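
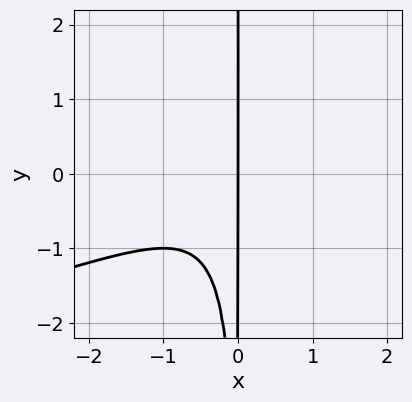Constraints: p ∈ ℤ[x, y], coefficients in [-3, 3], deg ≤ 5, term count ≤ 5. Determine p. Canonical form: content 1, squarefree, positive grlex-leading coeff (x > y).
x^2*y^2 + 2*x^3 - 3*x^2*y + 2*x

1. The degree is 4 — a generic line meets the curve in up to 4 points.
2. Checking where it meets the axes: it meets the x-axis at x = 0 (among the integer gridlines); the visible y-axis segment lies entirely on the curve.
3. These observations pin down the coefficients.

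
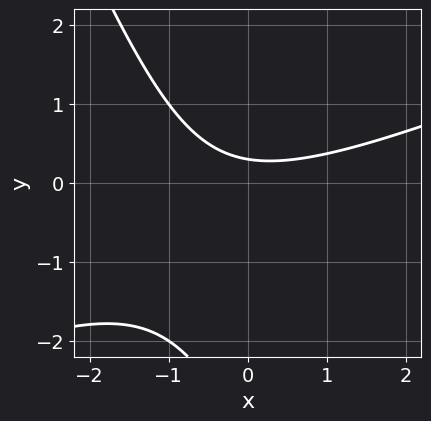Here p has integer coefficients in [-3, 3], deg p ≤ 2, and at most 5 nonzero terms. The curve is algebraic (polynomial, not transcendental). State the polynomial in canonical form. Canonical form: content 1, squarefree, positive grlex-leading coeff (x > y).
1. The degree is 2 — the shape is more complex than any degree-1 curve.
2. Against the integer gridlines: it misses every integer gridline on the x-axis.
3. The integer polynomial consistent with all of this is the stated p.

x^2 - 2*x*y - y^2 - 3*y + 1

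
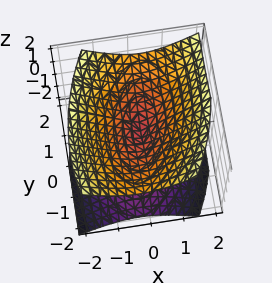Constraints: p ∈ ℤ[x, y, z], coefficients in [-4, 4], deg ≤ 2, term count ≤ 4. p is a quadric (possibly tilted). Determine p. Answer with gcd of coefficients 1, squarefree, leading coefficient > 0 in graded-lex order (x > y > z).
3*x^2 - x*y + y^2 - 3*z^2

deg p = 2. A generic line meets the surface in up to 2 points.
Reading off the gridlines: it meets the y-axis at y = 0 (among the integer gridlines); it meets the z-axis at z = 0 (among the integer gridlines); it crosses the x-axis at the gridline x = 0.
The integer polynomial consistent with all of this is the stated p.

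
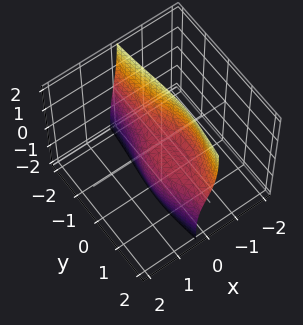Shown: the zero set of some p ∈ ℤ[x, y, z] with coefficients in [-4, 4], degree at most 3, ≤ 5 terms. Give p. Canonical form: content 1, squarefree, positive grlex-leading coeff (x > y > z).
First, the degree is 3 — no degree-2 surface has this shape.
Next, against the integer gridlines: it meets the x-axis at x = 0 (among the integer gridlines); every point of the y-axis in the box is on the surface; one z-axis crossing is at z = 0.
Finally, putting this together gives p.

2*x^3 + x*y^2 + x*z^2 - x*y + z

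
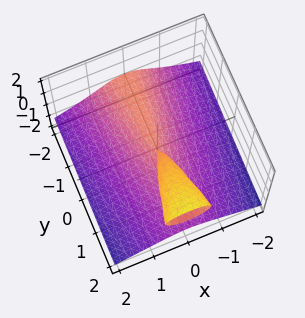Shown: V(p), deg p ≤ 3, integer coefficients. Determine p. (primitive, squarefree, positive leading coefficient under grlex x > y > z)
2*z^3 + 2*x^2 - y*z

First, I count 2 distinct pieces. Treating them together as one polynomial.
Then, the degree is 3 — no degree-2 surface has this shape.
Next, observable constraints: it meets the z-axis at z = 0 (among the integer gridlines); every point of the y-axis in the box is on the surface.
Finally, fitting integer coefficients to these (and the overall shape) gives p.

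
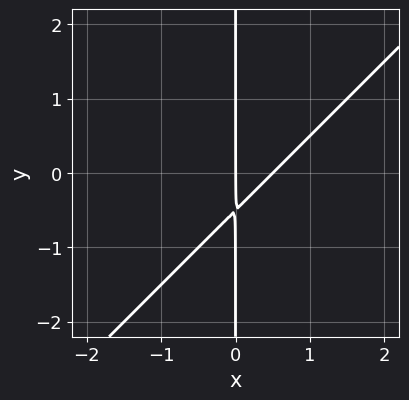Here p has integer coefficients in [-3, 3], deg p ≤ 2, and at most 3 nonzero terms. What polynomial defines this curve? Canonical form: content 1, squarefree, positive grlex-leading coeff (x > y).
2*x^2 - 2*x*y - x

First, the degree is 2 — a generic line meets the curve in up to 2 points.
Then, reading off the gridlines: every point of the y-axis in the box is on the curve; it crosses the x-axis at the gridline x = 0.
Finally, assembling these constraints gives the stated polynomial.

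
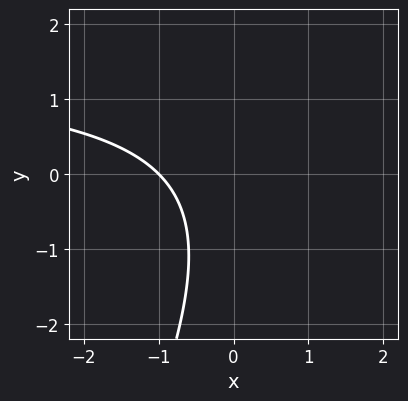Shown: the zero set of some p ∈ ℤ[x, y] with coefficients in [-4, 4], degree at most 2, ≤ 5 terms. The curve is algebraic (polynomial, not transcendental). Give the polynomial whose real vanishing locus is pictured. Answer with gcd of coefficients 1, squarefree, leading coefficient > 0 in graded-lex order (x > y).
2*x*y - y^2 - 3*x - y - 3

First, the degree is 2 — a generic line meets the curve in up to 2 points.
Next, observable constraints: one x-axis crossing is at x = -1; the curve avoids every integer y-axis point in the box.
Finally, these observations pin down the coefficients.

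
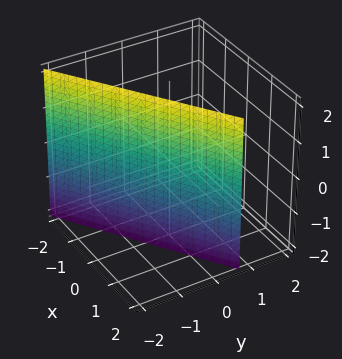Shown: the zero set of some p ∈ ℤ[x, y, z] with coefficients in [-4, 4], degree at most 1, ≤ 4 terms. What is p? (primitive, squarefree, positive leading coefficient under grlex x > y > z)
2*x - 3*y - 2

1. Degree: every cross-section is a straight line — this is a plane, so deg p = 1.
2. Checking where it meets the axes: it misses every integer gridline on the z-axis; it meets the x-axis at x = 1 (among the integer gridlines).
3. Matching integer coefficients to the picture gives p.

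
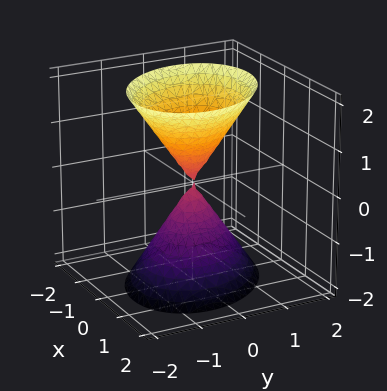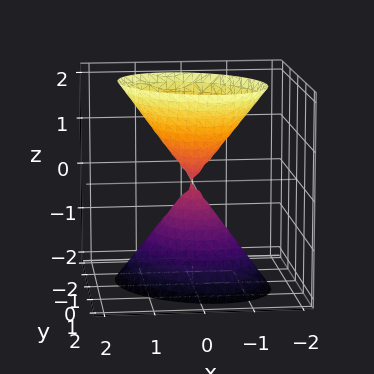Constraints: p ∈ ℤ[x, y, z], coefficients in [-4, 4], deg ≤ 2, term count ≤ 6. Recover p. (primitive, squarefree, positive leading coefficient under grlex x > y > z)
2*x^2 + x*y + 2*y^2 - z^2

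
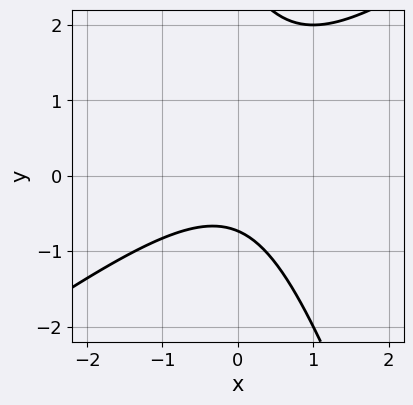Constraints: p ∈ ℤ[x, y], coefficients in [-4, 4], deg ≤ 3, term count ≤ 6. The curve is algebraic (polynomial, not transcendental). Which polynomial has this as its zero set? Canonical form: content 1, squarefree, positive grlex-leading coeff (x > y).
2*x^2 - 2*x*y - y^2 + 2*y + 2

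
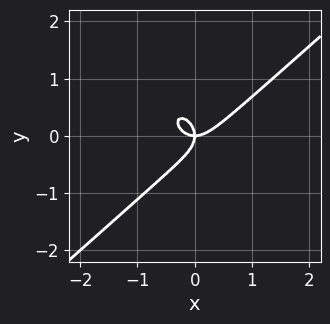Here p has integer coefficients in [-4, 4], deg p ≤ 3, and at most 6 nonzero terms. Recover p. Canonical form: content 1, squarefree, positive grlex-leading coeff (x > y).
The degree is 3 — no degree-2 curve has this shape.
From the visible intercepts: one x-axis crossing is at x = 0; it meets the y-axis at y = 0 (among the integer gridlines).
The integer polynomial consistent with all of this is the stated p.

3*x^3 - x^2*y - 3*y^3 - 2*x*y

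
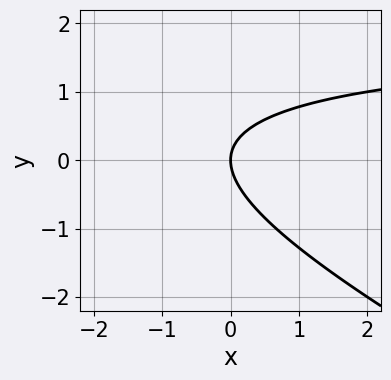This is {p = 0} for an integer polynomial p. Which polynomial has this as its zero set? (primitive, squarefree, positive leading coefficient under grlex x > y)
1. deg p = 2. No degree-1 curve has this shape.
2. From the axis intercepts and sections: it crosses the y-axis at the gridline y = 0; it meets the x-axis at x = 0 (among the integer gridlines).
3. Fitting integer coefficients to these (and the overall shape) gives p.

x*y + 2*y^2 - 2*x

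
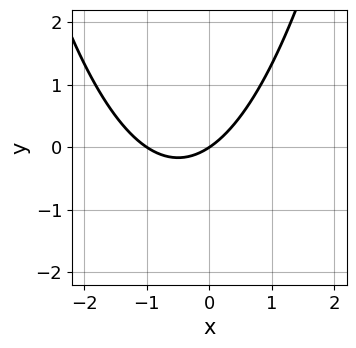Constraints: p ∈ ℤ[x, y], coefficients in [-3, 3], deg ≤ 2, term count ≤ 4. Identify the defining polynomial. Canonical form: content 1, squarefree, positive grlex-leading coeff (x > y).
1. The degree is 2 — a generic line meets the curve in up to 2 points.
2. Observable constraints: among the integer gridlines, it crosses the x-axis at x ∈ {-1, 0}; it meets the y-axis at y = 0 (among the integer gridlines).
3. Solving for integer coefficients yields p as stated.

2*x^2 + 2*x - 3*y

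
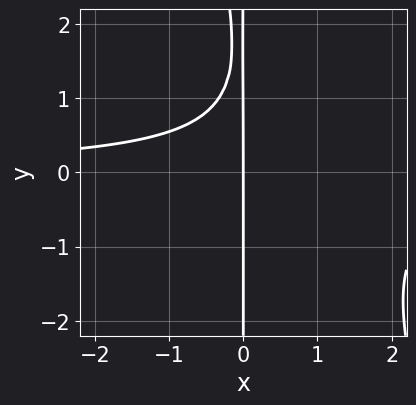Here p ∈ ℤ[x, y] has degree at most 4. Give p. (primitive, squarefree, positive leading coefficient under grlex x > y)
3*x^2*y + x*y^2 - 3*x*y + 3*x

First, degree: the shape is more complex than any degree-2 curve, so deg p = 3.
Then, checking where it meets the axes: the visible y-axis segment lies entirely on the curve; one x-axis crossing is at x = 0.
Finally, fitting integer coefficients to these (and the overall shape) gives p.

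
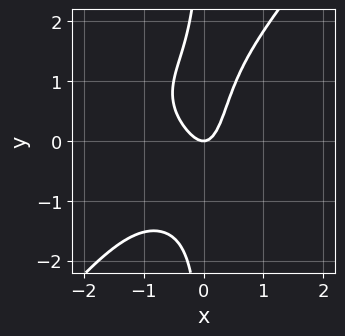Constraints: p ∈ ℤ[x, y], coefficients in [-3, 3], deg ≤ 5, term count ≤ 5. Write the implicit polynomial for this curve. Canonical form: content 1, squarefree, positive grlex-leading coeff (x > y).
2*x^4 - x*y^3 + 3*x^3 + 3*x^2 - y

First, degree: no degree-3 curve has this shape, so deg p = 4.
Then, observable constraints: it crosses the x-axis at the gridline x = 0; it meets the y-axis at y = 0 (among the integer gridlines).
Finally, the integer polynomial consistent with all of this is the stated p.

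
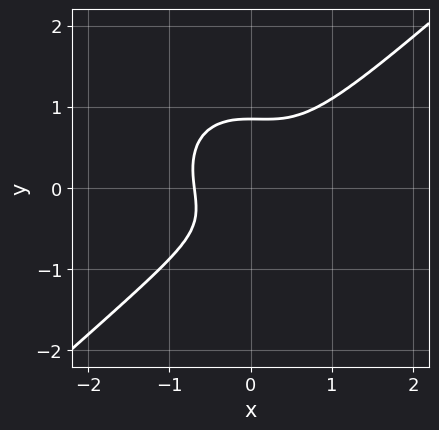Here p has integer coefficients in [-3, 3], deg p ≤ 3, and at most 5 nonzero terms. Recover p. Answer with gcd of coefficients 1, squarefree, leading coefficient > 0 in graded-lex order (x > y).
3*x^3 - x^2*y - 3*y^3 + y + 1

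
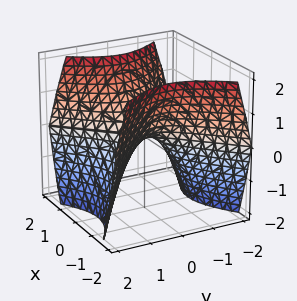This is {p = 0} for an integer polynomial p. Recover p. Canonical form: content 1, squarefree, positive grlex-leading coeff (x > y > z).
x^2 - y^2 - z

deg p = 2.
Symmetries: the y ↦ −y reflection is a symmetry, so y appears only in even powers; the x ↦ −x reflection is a symmetry, so x appears only in even powers.
Checking where it meets the axes: one x-axis crossing is at x = 0; it meets the y-axis at y = 0 (among the integer gridlines); it meets the z-axis at z = 0 (among the integer gridlines).
Fitting integer coefficients to these (and the overall shape) gives p.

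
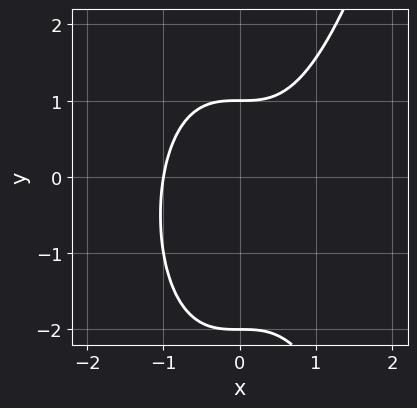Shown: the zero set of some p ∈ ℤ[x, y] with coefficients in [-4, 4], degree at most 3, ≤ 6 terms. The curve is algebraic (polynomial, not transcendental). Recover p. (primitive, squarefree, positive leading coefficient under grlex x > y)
1. Degree: the shape is more complex than any degree-2 curve, so deg p = 3.
2. Observable constraints: it meets the x-axis at x = -1 (among the integer gridlines); the y-axis gridline crossings are at y ∈ {-2, 1}.
3. The integer polynomial consistent with all of this is the stated p.

2*x^3 - y^2 - y + 2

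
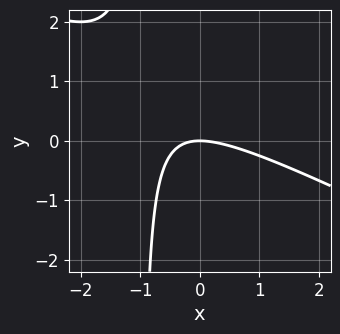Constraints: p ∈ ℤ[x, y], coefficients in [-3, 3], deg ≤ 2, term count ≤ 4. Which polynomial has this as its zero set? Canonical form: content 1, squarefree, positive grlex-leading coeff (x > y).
(a) The degree is 2 — a generic line meets the curve in up to 2 points.
(b) Checking where it meets the axes: it meets the y-axis at y = 0 (among the integer gridlines); it crosses the x-axis at the gridline x = 0.
(c) Together with the visible shape, these determine p as stated.

x^2 + 2*x*y + 2*y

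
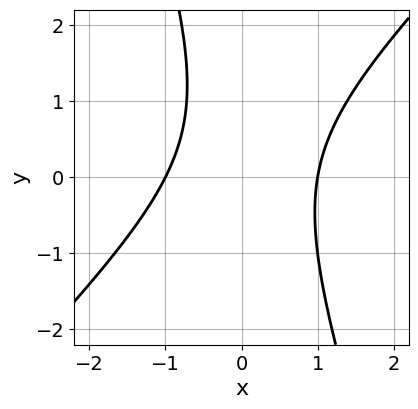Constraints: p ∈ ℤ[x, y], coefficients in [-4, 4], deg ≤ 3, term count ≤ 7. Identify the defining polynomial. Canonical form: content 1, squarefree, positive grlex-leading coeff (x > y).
The degree is 2 — a generic line meets the curve in up to 2 points.
From the visible intercepts: among the integer gridlines, it crosses the x-axis at x ∈ {-1, 1}; no y-intercept at any integer in the box.
Assembling these constraints gives the stated polynomial.

3*x^2 - 2*x*y - y^2 + y - 3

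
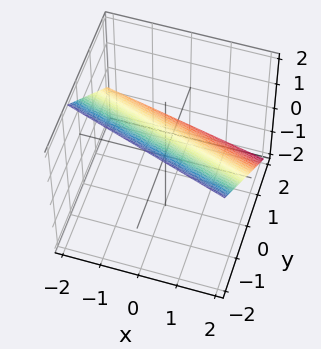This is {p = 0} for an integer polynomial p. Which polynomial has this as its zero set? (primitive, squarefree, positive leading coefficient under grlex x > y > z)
deg p = 1. The surface is flat (a plane).
Against the integer gridlines: it crosses the x-axis at the gridline x = 2.
These observations pin down the coefficients.

x + 3*y + 3*z - 2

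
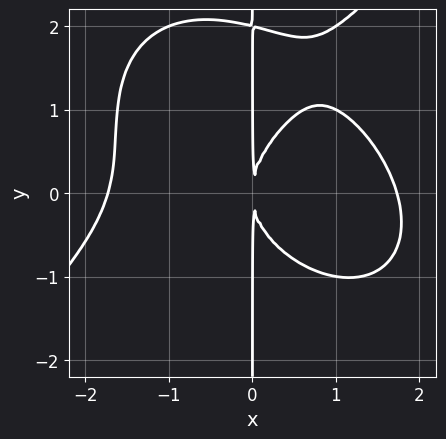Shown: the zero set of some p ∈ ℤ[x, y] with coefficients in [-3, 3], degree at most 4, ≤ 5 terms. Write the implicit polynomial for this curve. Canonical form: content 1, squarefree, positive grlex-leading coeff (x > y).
1. deg p = 4. A generic line meets the curve in up to 4 points.
2. From the visible intercepts: the visible y-axis segment lies entirely on the curve.
3. These observations pin down the coefficients.

x^4 - x*y^3 + x^2*y + 2*x*y^2 - 3*x^2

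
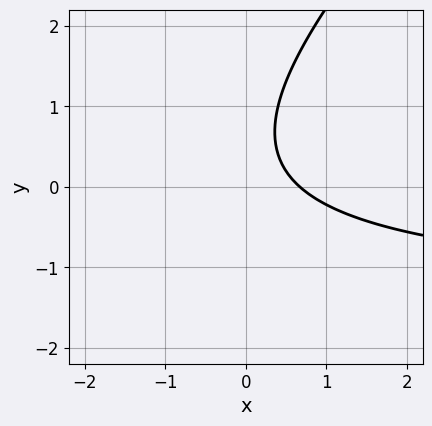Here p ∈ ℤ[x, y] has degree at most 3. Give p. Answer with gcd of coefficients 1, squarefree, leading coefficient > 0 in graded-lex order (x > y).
First, the degree is 2 — the shape is more complex than any degree-1 curve.
Then, observable constraints: no y-intercept at any integer in the box.
Finally, assembling these constraints gives the stated polynomial.

2*x*y - 2*y^2 + 3*x + 2*y - 2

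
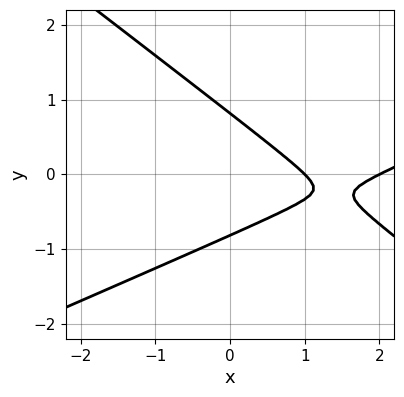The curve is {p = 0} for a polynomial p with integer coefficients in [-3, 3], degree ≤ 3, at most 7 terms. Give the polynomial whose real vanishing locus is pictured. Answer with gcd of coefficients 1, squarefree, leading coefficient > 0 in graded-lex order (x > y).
x^2 - x*y - 3*y^2 - 3*x + 2

1. The degree is 2 — no degree-1 curve has this shape.
2. Checking where it meets the axes: the x-axis gridline crossings are at x ∈ {1, 2}.
3. These observations pin down the coefficients.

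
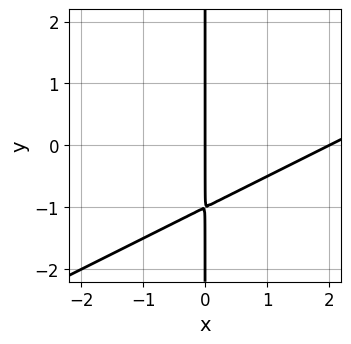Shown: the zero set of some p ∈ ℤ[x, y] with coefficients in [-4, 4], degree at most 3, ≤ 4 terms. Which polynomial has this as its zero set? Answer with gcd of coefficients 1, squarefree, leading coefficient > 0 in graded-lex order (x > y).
x^2 - 2*x*y - 2*x

1. deg p = 2. The shape is more complex than any degree-1 curve.
2. From the axis intercepts and sections: among the integer gridlines, it crosses the x-axis at x ∈ {0, 2}; the visible y-axis segment lies entirely on the curve.
3. Solving for integer coefficients yields p as stated.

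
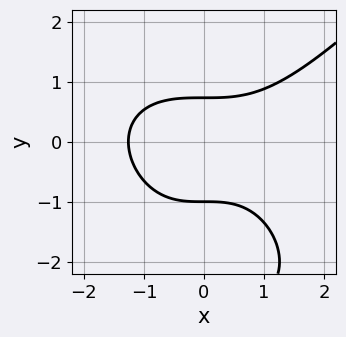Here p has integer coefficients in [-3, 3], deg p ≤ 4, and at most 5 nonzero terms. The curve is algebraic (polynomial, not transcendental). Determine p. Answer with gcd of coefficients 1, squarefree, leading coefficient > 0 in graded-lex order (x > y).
x^3 - y^3 - 3*y^2 + 2

(a) Degree: a generic line meets the curve in up to 3 points, so deg p = 3.
(b) Reading off the gridlines: it meets the y-axis at y = -1 (among the integer gridlines).
(c) Assembling these constraints gives the stated polynomial.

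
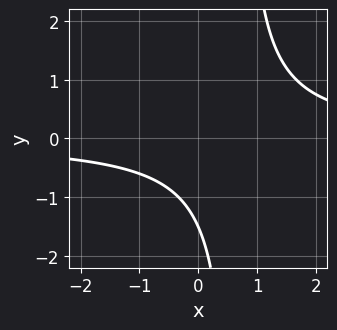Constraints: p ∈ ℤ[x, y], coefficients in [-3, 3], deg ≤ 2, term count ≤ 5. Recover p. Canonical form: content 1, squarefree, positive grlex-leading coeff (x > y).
3*x*y - 2*y - 3

First, degree: a generic line meets the curve in up to 2 points, so deg p = 2.
Then, from the axis intercepts and sections: no x-intercept at any integer in the box.
Finally, together with the visible shape, these determine p as stated.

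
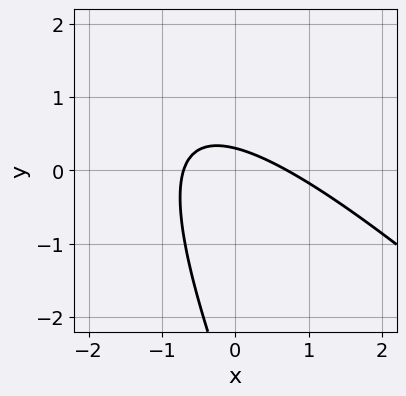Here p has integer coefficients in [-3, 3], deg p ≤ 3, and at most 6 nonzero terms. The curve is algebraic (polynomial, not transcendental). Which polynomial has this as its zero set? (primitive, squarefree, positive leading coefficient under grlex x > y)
2*x^2 + 3*x*y + y^2 + 3*y - 1

(a) The degree is 2 — the shape is more complex than any degree-1 curve.
(b) Solving for integer coefficients yields p as stated.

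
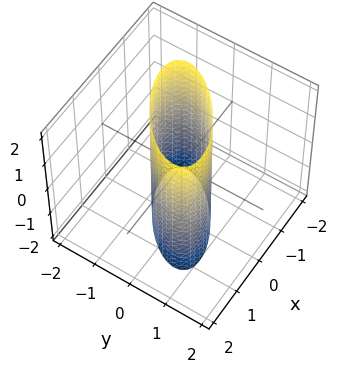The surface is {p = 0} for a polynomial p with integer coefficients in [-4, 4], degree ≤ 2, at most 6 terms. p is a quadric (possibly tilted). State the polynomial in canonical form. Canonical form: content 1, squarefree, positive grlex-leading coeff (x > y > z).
(a) The degree is 2 — no degree-1 surface has this shape.
(b) From the axis intercepts and sections: no z-intercept at any integer in the box; among the integer gridlines, it crosses the x-axis at x ∈ {-1, 1}.
(c) Solving for integer coefficients yields p as stated.

2*x^2 - 3*x*y + 3*y^2 - 2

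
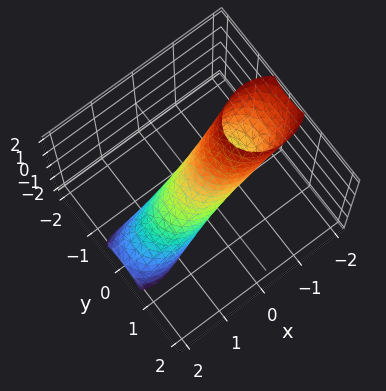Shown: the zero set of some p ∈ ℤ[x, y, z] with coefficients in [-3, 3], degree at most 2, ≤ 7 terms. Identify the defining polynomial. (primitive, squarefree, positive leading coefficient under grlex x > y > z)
The degree is 2 — no degree-1 surface has this shape.
Observable constraints: among the integer gridlines, it crosses the z-axis at z ∈ {-1, 1}.
Fitting integer coefficients to these (and the overall shape) gives p.

2*x^2 + 3*x*z + 3*y^2 + z^2 - 1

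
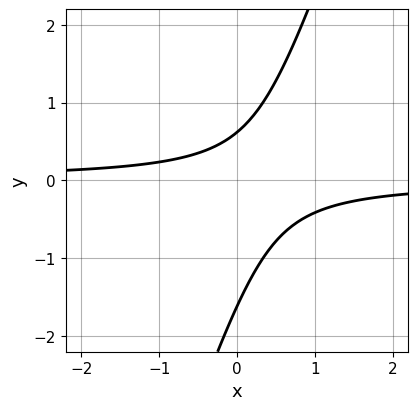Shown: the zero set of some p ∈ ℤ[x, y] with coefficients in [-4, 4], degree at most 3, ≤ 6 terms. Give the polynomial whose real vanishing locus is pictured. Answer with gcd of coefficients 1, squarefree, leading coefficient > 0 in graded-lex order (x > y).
3*x*y - y^2 - y + 1

1. deg p = 2. The shape is more complex than any degree-1 curve.
2. From the axis intercepts and sections: no x-intercept at any integer in the box.
3. Putting this together gives p.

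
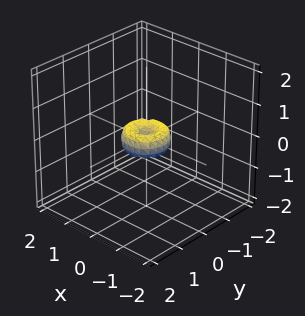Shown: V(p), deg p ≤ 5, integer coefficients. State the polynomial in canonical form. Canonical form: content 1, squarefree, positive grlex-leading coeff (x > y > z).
2*x^4 + 4*x^2*y^2 + 2*y^4 - x^2 - y^2 + z^2

(a) The degree is 4 — the shape is more complex than any degree-3 surface.
(b) Symmetry: the z-axis is an axis of rotation, so x and y enter only as x² + y².
(c) Reading off the gridlines: it meets the z-axis at z = 0 (among the integer gridlines); one x-axis crossing is at x = 0; a circular section at z = 0 has radius between 0 and 1.
(d) Fitting integer coefficients to these (and the overall shape) gives p.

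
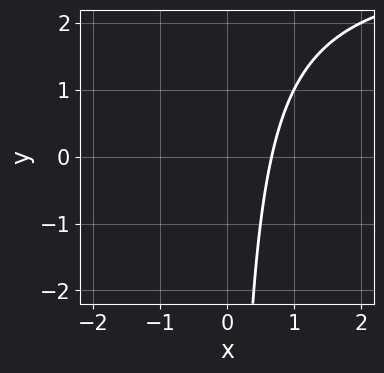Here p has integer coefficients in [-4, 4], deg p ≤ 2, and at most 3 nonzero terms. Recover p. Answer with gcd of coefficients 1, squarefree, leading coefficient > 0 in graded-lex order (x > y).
x*y - 3*x + 2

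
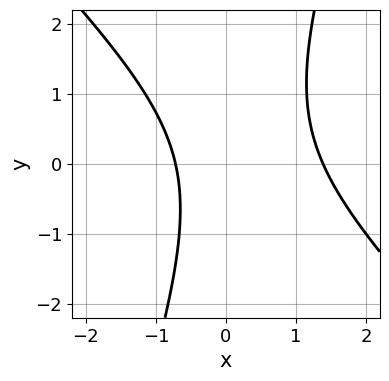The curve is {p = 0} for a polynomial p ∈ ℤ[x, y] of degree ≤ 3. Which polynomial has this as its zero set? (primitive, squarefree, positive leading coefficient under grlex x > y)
3*x^2 + 2*x*y - y^2 - 2*x - 3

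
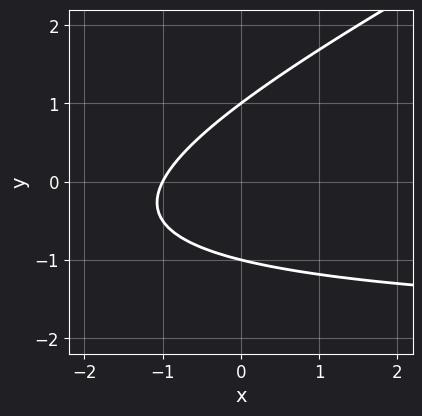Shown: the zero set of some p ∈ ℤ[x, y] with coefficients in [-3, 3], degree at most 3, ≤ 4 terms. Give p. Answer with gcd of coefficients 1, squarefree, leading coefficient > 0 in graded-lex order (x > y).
First, deg p = 2. A generic line meets the curve in up to 2 points.
Then, against the integer gridlines: it crosses the x-axis at the gridline x = -1; among the integer gridlines, it crosses the y-axis at y ∈ {-1, 1}.
Finally, putting this together gives p.

x*y - 2*y^2 + 2*x + 2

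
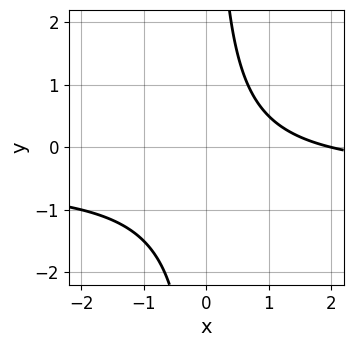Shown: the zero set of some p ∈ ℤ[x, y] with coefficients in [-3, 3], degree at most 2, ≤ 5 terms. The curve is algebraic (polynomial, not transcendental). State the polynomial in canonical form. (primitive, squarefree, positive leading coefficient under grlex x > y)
2*x*y + x - 2

The degree is 2 — the shape is more complex than any degree-1 curve.
Against the integer gridlines: it crosses the x-axis at the gridline x = 2; it misses every integer gridline on the y-axis.
Matching integer coefficients to the picture gives p.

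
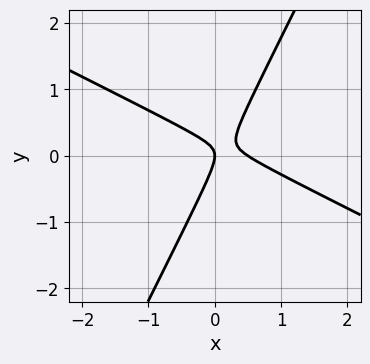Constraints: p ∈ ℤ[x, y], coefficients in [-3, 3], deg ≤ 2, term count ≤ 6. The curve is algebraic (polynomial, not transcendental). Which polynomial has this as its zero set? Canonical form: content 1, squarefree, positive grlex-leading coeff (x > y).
2*x^2 + 3*x*y - 2*y^2 - x

First, degree: no degree-1 curve has this shape, so deg p = 2.
Next, reading off the gridlines: it meets the y-axis at y = 0 (among the integer gridlines); one x-axis crossing is at x = 0.
Finally, assembling these constraints gives the stated polynomial.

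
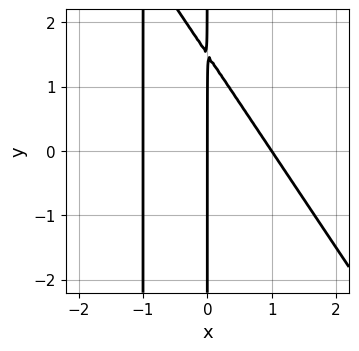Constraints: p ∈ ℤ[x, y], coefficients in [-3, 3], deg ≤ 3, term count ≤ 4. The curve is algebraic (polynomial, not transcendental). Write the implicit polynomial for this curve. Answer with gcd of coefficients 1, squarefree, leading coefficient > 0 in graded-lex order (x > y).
3*x^3 + 2*x^2*y + 2*x*y - 3*x

The degree is 3 — the shape is more complex than any degree-2 curve.
From the axis intercepts and sections: among the integer gridlines, it crosses the x-axis at x ∈ {-1, 0, 1}; the visible y-axis segment lies entirely on the curve.
Together with the visible shape, these determine p as stated.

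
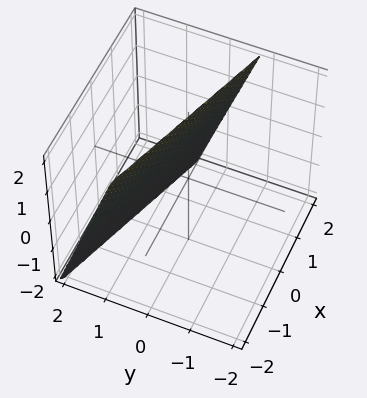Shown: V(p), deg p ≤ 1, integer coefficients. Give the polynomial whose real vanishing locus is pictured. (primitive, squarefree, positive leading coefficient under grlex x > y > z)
1. deg p = 1.
2. From the axis intercepts and sections: it meets the z-axis at z = 2 (among the integer gridlines); it crosses the x-axis at the gridline x = 2.
3. Fitting integer coefficients to these (and the overall shape) gives p.

x + 3*y + z - 2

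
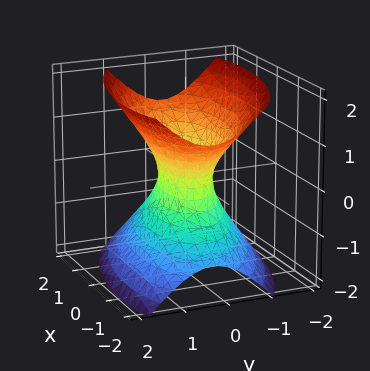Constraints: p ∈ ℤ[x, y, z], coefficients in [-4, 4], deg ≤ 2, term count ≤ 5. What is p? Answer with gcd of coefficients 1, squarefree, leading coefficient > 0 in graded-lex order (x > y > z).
1. The degree is 2 — the shape is more complex than any degree-1 surface.
2. Checking where it meets the axes: among the integer gridlines, it crosses the x-axis at x ∈ {-1, 1}; no z-intercept at any integer in the box.
3. Solving for integer coefficients yields p as stated.

x^2 + x*y + 3*y^2 - 2*z^2 - 1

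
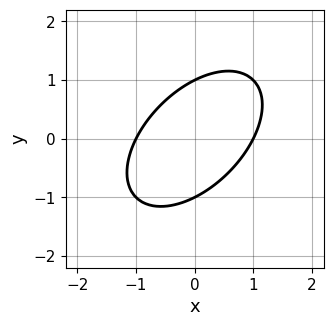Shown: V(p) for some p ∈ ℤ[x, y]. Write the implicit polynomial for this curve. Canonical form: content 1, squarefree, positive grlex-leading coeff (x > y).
x^2 - x*y + y^2 - 1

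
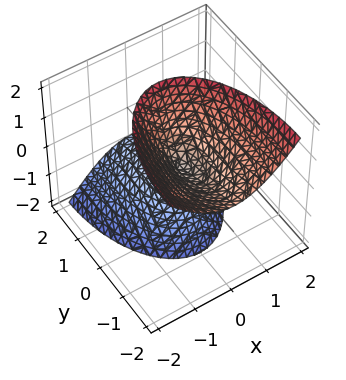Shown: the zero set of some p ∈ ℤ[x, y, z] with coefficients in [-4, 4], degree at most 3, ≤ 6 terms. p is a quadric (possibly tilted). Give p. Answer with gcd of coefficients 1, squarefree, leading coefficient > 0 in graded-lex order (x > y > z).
1. I count 2 distinct pieces.
2. deg p = 2.
3. Reading off the gridlines: one z-axis crossing is at z = 0; it crosses the x-axis at the gridline x = 0.
4. These observations pin down the coefficients.

3*x^2 + y^2 + 2*y*z - z^2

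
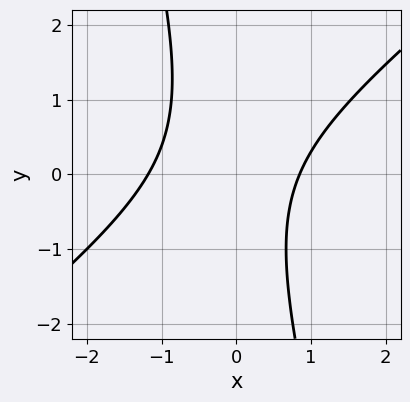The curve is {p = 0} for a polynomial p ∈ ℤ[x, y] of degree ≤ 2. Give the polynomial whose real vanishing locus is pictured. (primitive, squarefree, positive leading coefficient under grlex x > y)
First, degree: no degree-1 curve has this shape, so deg p = 2.
Next, checking where it meets the axes: no y-intercept at any integer in the box.
Finally, together with the visible shape, these determine p as stated.

3*x^2 - 3*x*y - y^2 + x - 3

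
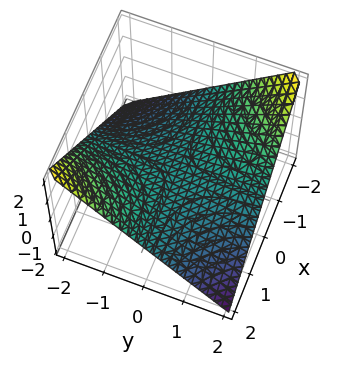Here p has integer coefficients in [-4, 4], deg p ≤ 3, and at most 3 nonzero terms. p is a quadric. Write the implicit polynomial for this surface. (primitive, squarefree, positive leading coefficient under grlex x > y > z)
x*y + 2*z

Degree: a hyperbolic paraboloid; a quadric, so deg p = 2.
From the visible intercepts: it crosses the z-axis at the gridline z = 0; the visible y-axis segment lies entirely on the surface.
The integer polynomial consistent with all of this is the stated p.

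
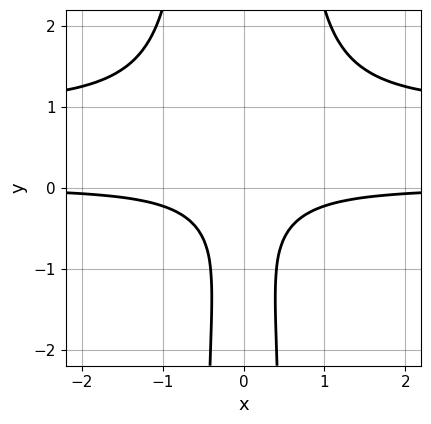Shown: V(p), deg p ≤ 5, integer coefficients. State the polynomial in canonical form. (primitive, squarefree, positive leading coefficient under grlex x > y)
3*x^2*y^2 - 3*x^2*y - y^2 - y - 1

First, degree: the shape is more complex than any degree-3 curve, so deg p = 4.
Then, symmetries: the x ↦ −x reflection is a symmetry, so x appears only in even powers.
Then, reading off the gridlines: it misses every integer gridline on the y-axis; the curve avoids every integer x-axis point in the box.
Finally, putting this together gives p.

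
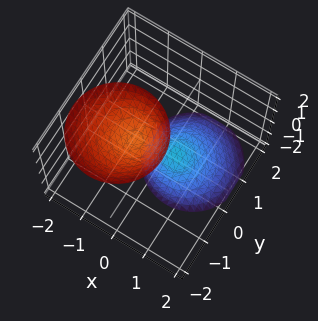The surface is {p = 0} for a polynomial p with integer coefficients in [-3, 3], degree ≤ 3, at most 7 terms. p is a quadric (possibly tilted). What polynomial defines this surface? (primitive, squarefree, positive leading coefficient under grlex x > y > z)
3*x^2 + 2*x*z + 3*y^2 + 2*y*z - z^2 + 2

1. The picture has 2 separate pieces. They look like related sheets of one shape, so recover p as a whole.
2. The degree is 2 — a generic line meets the surface in up to 2 points.
3. Checking where it meets the axes: it misses every integer gridline on the x-axis; no y-intercept at any integer in the box.
4. Solving for integer coefficients yields p as stated.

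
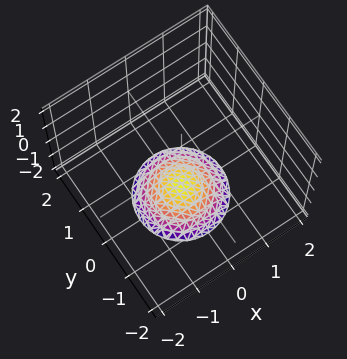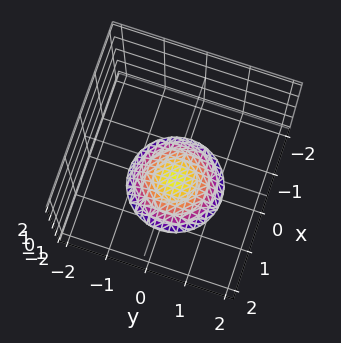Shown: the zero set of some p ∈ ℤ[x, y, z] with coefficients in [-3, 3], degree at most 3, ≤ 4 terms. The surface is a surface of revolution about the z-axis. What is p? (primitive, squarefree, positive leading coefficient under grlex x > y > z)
The degree is 2 — no degree-1 surface has this shape.
Symmetries: the z-axis is an axis of rotation, so x and y enter only as x² + y².
Checking where it meets the axes: it misses every integer gridline on the x-axis; no y-intercept at any integer in the box; a circular section at z = -2 has radius exactly 1.
Solving for integer coefficients yields p as stated.

x^2 + y^2 + 2*z + 3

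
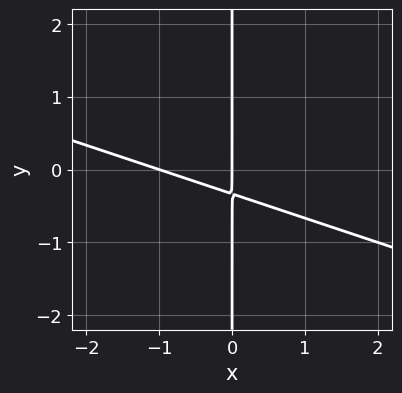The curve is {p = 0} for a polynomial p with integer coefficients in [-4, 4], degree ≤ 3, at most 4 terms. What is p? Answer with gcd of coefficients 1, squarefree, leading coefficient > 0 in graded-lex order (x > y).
The degree is 2 — the shape is more complex than any degree-1 curve.
From the axis intercepts and sections: among the integer gridlines, it crosses the x-axis at x ∈ {-1, 0}; the visible y-axis segment lies entirely on the curve.
Together with the visible shape, these determine p as stated.

x^2 + 3*x*y + x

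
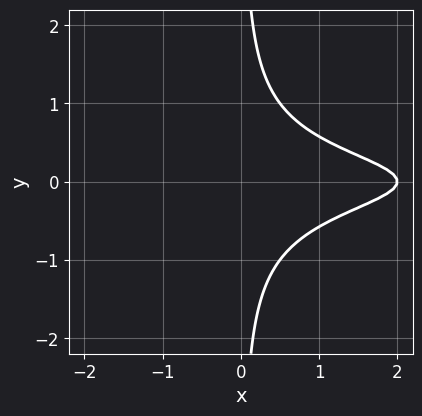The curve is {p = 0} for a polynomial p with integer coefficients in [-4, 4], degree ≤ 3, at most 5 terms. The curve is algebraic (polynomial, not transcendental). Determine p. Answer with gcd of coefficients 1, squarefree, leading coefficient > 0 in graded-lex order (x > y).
3*x*y^2 + x - 2

First, the degree is 3 — the shape is more complex than any degree-2 curve.
Then, symmetries: the y ↦ −y reflection is a symmetry, so y appears only in even powers.
Next, against the integer gridlines: the curve avoids every integer y-axis point in the box; it crosses the x-axis at the gridline x = 2.
Finally, fitting integer coefficients to these (and the overall shape) gives p.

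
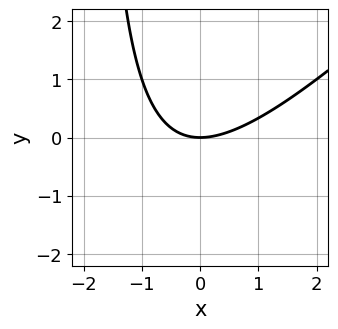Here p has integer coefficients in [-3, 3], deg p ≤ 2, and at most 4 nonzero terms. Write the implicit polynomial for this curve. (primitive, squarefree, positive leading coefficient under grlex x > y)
1. The degree is 2 — a generic line meets the curve in up to 2 points.
2. From the visible intercepts: it crosses the y-axis at the gridline y = 0; one x-axis crossing is at x = 0.
3. Putting this together gives p.

x^2 - x*y - 2*y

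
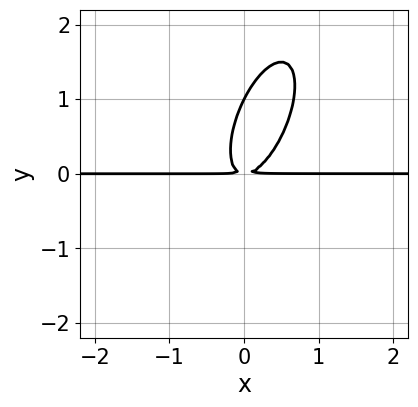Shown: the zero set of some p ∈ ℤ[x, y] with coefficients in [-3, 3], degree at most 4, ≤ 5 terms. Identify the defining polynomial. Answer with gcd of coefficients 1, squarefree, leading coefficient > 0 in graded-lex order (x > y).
3*x^2*y - 2*x*y^2 + y^3 - y^2

Degree: no degree-2 curve has this shape, so deg p = 3.
From the axis intercepts and sections: it meets the y-axis at y = 1 (among the integer gridlines); the visible x-axis segment lies entirely on the curve.
Matching integer coefficients to the picture gives p.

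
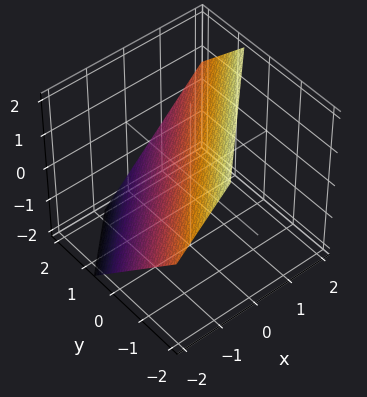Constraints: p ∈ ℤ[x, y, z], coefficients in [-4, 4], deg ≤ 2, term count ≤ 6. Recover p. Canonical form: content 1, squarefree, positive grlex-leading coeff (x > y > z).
First, deg p = 1.
Finally, the integer polynomial consistent with all of this is the stated p.

3*x - 3*y - 3*z + 2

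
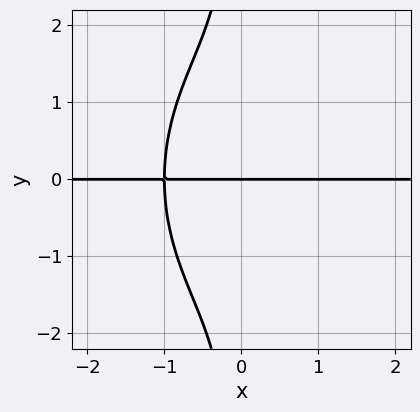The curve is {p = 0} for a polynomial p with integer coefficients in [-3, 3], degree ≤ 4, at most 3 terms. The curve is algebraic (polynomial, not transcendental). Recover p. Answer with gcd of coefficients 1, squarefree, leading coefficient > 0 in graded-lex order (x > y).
2*x^3*y + x*y^3 + 2*y

First, the degree is 4 — a generic line meets the curve in up to 4 points.
Next, from the visible intercepts: every point of the x-axis in the box is on the curve; it crosses the y-axis at the gridline y = 0.
Finally, fitting integer coefficients to these (and the overall shape) gives p.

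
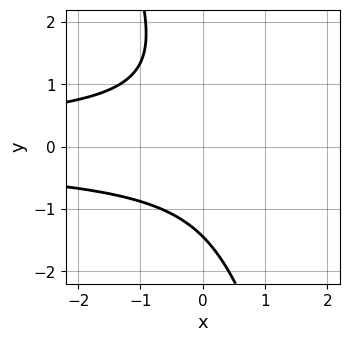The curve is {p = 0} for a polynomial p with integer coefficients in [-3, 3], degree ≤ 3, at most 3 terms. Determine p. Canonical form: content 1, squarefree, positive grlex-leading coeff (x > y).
(a) The degree is 3 — the shape is more complex than any degree-2 curve.
(b) Observable constraints: it misses every integer gridline on the x-axis.
(c) These observations pin down the coefficients.

3*x*y^2 + y^3 + 3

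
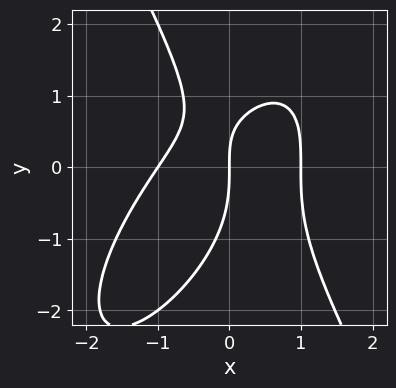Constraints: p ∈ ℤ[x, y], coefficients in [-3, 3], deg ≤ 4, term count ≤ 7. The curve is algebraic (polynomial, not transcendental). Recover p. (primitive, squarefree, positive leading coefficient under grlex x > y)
Degree: no degree-2 curve has this shape, so deg p = 3.
Checking where it meets the axes: it crosses the y-axis at the gridline y = 0; among the integer gridlines, it crosses the x-axis at x ∈ {-1, 0, 1}.
Matching integer coefficients to the picture gives p.

3*x^3 - 2*x^2*y + y^3 + 2*x*y - 3*x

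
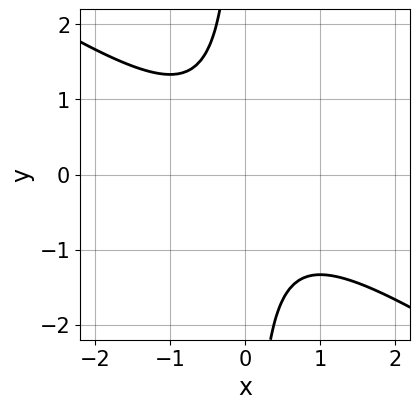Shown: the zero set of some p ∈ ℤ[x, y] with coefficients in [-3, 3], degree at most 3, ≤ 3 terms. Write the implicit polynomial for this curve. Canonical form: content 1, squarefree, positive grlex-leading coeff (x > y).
2*x^2 + 3*x*y + 2

(a) Degree: a generic line meets the curve in up to 2 points, so deg p = 2.
(b) Against the integer gridlines: the curve avoids every integer x-axis point in the box; no y-intercept at any integer in the box.
(c) Fitting integer coefficients to these (and the overall shape) gives p.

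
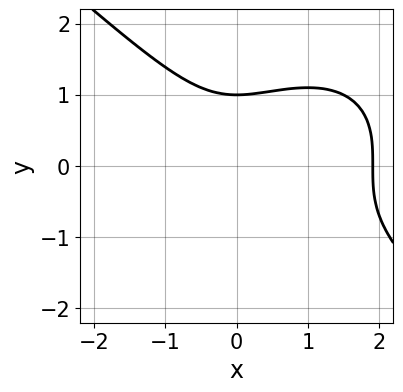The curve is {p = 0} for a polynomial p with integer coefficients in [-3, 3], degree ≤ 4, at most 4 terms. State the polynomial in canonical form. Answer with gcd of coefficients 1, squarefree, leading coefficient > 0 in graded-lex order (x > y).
1. deg p = 3. The shape is more complex than any degree-2 curve.
2. From the visible intercepts: one y-axis crossing is at y = 1.
3. These observations pin down the coefficients.

2*x^3 + 3*y^3 - 3*x^2 - 3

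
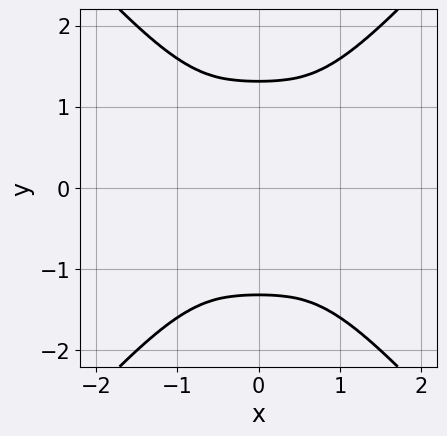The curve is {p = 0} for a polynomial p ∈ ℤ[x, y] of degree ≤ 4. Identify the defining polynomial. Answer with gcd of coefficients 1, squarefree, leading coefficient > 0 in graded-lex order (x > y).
(a) The degree is 4 — a generic line meets the curve in up to 4 points.
(b) Symmetries: mirror symmetry y ↦ −y ⇒ only even powers of y; it's symmetric under x → −x, forcing even powers of x.
(c) From the visible intercepts: the curve avoids every integer x-axis point in the box.
(d) Solving for integer coefficients yields p as stated.

3*x^4 - x^2*y^2 - y^4 + 3*x^2 + 3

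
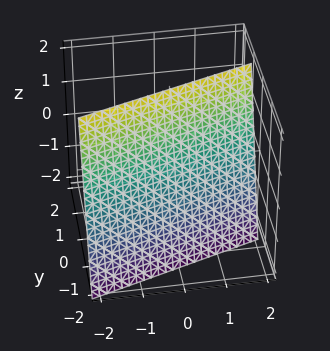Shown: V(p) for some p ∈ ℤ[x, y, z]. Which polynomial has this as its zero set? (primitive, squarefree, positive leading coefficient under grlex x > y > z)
(a) deg p = 1. Every cross-section is a straight line — this is a plane.
(b) Reading off the gridlines: it meets the x-axis at x = 2 (among the integer gridlines); one z-axis crossing is at z = 2.
(c) Assembling these constraints gives the stated polynomial.

x - 3*y + z - 2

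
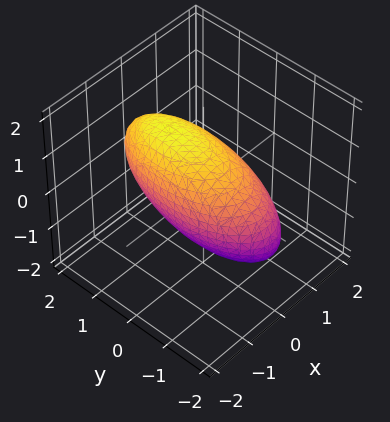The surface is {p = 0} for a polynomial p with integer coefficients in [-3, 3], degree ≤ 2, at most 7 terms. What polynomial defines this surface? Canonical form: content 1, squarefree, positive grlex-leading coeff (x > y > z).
3*x^2 + x*z + y^2 - y*z + 2*z^2 - 3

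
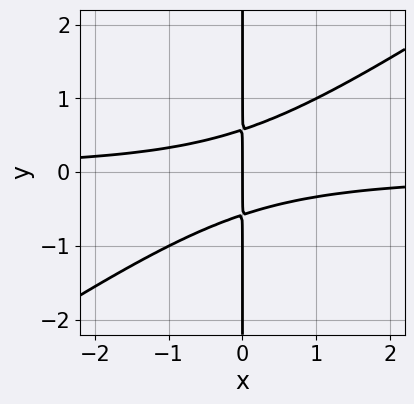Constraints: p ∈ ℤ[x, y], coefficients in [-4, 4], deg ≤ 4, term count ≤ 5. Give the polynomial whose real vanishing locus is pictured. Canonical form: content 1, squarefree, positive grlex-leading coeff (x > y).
2*x^2*y - 3*x*y^2 + x

First, the degree is 3 — the shape is more complex than any degree-2 curve.
Then, observable constraints: the visible y-axis segment lies entirely on the curve; it meets the x-axis at x = 0 (among the integer gridlines).
Finally, solving for integer coefficients yields p as stated.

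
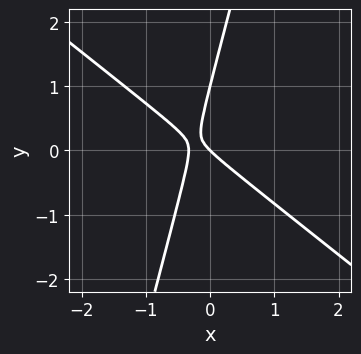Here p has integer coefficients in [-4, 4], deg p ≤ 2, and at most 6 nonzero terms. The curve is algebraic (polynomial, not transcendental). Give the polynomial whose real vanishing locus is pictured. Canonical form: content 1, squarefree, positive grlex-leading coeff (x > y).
(a) The degree is 2 — a generic line meets the curve in up to 2 points.
(b) Observable constraints: one x-axis crossing is at x = 0; among the integer gridlines, it crosses the y-axis at y ∈ {0, 1}.
(c) Matching integer coefficients to the picture gives p.

3*x^2 + 3*x*y - y^2 + x + y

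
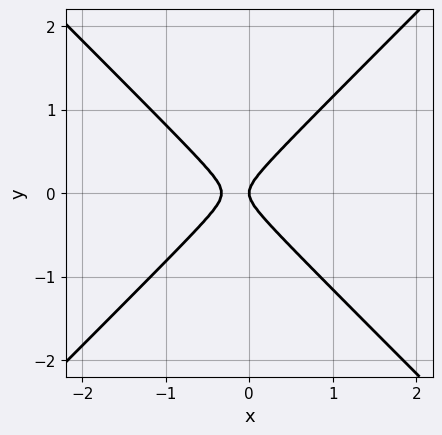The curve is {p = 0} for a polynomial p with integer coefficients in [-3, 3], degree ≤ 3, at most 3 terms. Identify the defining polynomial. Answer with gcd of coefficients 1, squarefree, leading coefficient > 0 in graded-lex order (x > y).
3*x^2 - 3*y^2 + x

First, the degree is 2 — no degree-1 curve has this shape.
Next, symmetries: the y ↦ −y reflection is a symmetry, so y appears only in even powers.
Next, from the axis intercepts and sections: it crosses the y-axis at the gridline y = 0; one x-axis crossing is at x = 0.
Finally, solving for integer coefficients yields p as stated.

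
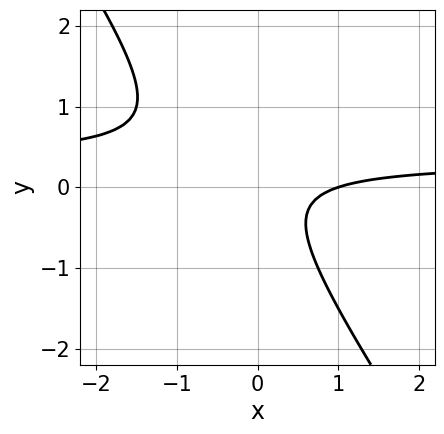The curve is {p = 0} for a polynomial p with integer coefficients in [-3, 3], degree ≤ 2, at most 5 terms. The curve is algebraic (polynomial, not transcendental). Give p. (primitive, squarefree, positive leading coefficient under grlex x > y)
First, the degree is 2 — no degree-1 curve has this shape.
Next, against the integer gridlines: it crosses the x-axis at the gridline x = 1; it misses every integer gridline on the y-axis.
Finally, putting this together gives p.

3*x*y + 2*y^2 - x + 1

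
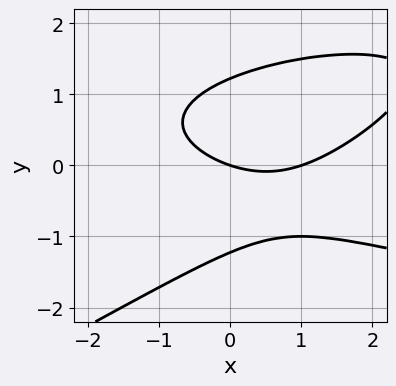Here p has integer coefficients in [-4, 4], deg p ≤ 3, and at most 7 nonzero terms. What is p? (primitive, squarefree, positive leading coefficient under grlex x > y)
x*y^2 - 2*y^3 - x^2 + x + 3*y

(a) Degree: a generic line meets the curve in up to 3 points, so deg p = 3.
(b) From the axis intercepts and sections: it crosses the y-axis at the gridline y = 0; among the integer gridlines, it crosses the x-axis at x ∈ {0, 1}.
(c) Together with the visible shape, these determine p as stated.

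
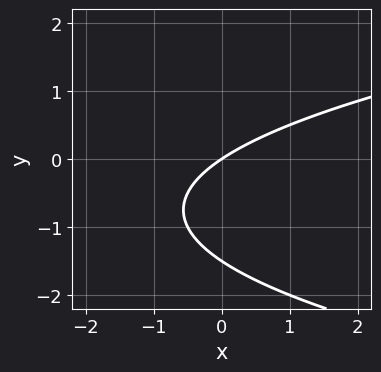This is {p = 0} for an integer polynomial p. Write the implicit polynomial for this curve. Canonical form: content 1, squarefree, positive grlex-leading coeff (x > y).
2*y^2 - 2*x + 3*y

First, degree: a generic line meets the curve in up to 2 points, so deg p = 2.
Next, against the integer gridlines: it meets the y-axis at y = 0 (among the integer gridlines); it crosses the x-axis at the gridline x = 0.
Finally, putting this together gives p.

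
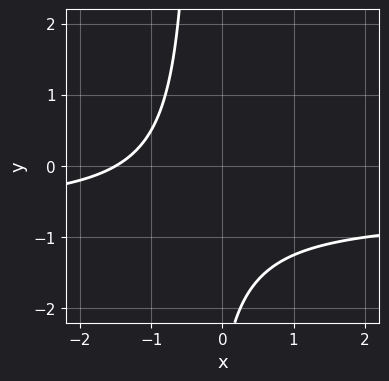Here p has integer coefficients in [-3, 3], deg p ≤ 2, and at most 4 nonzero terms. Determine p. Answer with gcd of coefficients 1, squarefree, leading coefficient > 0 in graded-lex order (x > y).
(a) The degree is 2 — the shape is more complex than any degree-1 curve.
(b) From the visible intercepts: it misses every integer gridline on the y-axis.
(c) Fitting integer coefficients to these (and the overall shape) gives p.

3*x*y + 2*x + y + 3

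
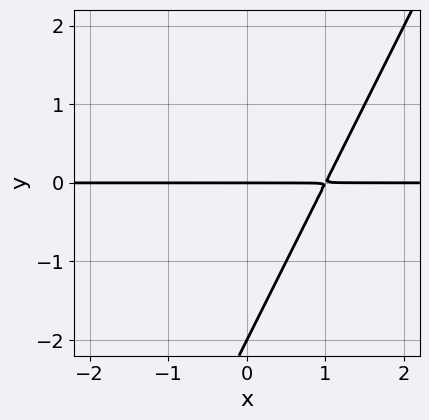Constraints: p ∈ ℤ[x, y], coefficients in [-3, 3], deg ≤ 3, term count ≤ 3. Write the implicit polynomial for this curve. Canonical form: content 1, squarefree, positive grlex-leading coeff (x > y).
2*x*y - y^2 - 2*y

(a) The degree is 2 — a generic line meets the curve in up to 2 points.
(b) Reading off the gridlines: the y-axis gridline crossings are at y ∈ {-2, 0}; the visible x-axis segment lies entirely on the curve.
(c) Putting this together gives p.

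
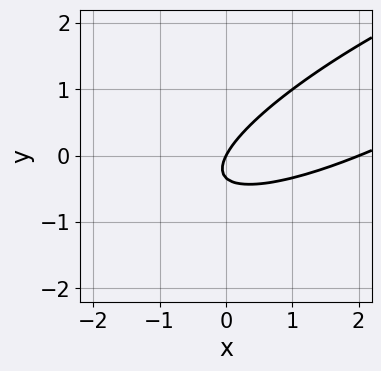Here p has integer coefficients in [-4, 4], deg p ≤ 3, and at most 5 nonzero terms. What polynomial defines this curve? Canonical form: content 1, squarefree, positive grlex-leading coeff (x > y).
(a) The degree is 2 — the shape is more complex than any degree-1 curve.
(b) Against the integer gridlines: the x-axis gridline crossings are at x ∈ {0, 2}; one y-axis crossing is at y = 0.
(c) Solving for integer coefficients yields p as stated.

x^2 - 3*x*y + 3*y^2 - 2*x + y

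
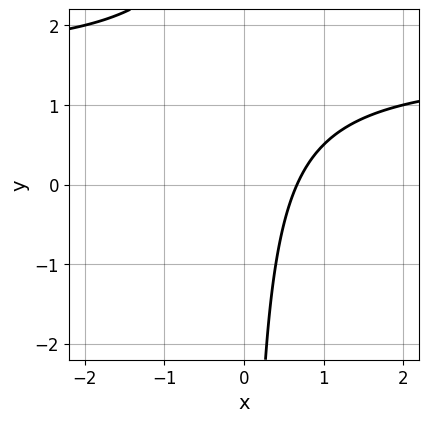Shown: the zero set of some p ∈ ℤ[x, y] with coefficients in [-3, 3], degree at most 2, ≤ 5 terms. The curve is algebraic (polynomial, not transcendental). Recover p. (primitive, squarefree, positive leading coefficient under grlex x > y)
2*x*y - 3*x + 2

First, degree: a generic line meets the curve in up to 2 points, so deg p = 2.
Next, observable constraints: it misses every integer gridline on the y-axis.
Finally, putting this together gives p.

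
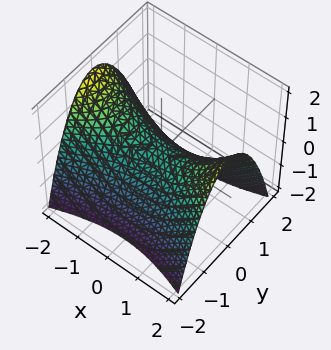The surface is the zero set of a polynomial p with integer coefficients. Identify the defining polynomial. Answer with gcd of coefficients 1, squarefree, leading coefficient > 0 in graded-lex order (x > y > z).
x^2 - 3*y^2 - 3*z

First, degree: a hyperbolic paraboloid; a quadric, so deg p = 2.
Next, symmetries: the y ↦ −y reflection is a symmetry, so y appears only in even powers; the x ↦ −x reflection is a symmetry, so x appears only in even powers.
Then, from the axis intercepts and sections: it meets the y-axis at y = 0 (among the integer gridlines); it meets the x-axis at x = 0 (among the integer gridlines); it meets the z-axis at z = 0 (among the integer gridlines).
Finally, solving for integer coefficients yields p as stated.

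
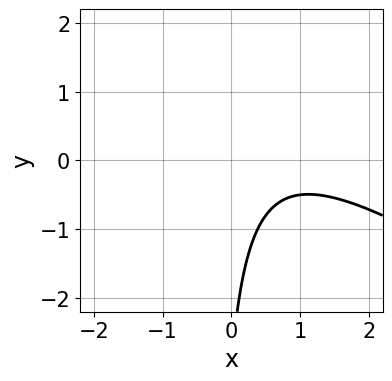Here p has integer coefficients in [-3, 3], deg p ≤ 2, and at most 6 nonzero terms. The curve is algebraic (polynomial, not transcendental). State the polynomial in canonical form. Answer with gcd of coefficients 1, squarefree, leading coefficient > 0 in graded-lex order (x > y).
2*x^2 + 3*x*y - 3*x + y + 3

First, degree: a generic line meets the curve in up to 2 points, so deg p = 2.
Next, from the visible intercepts: the curve avoids every integer y-axis point in the box; the curve avoids every integer x-axis point in the box.
Finally, putting this together gives p.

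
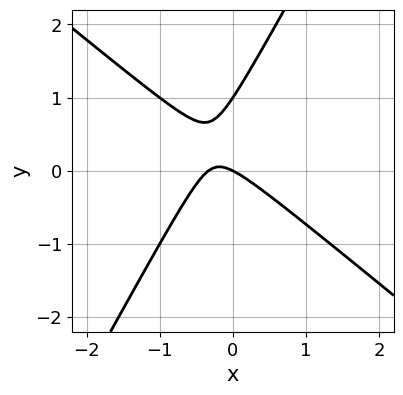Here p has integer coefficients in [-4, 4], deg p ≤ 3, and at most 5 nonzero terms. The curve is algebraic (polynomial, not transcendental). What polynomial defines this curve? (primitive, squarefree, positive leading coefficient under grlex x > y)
3*x^2 + 2*x*y - 2*y^2 + x + 2*y

1. Degree: a generic line meets the curve in up to 2 points, so deg p = 2.
2. Reading off the gridlines: one x-axis crossing is at x = 0; the y-axis gridline crossings are at y ∈ {0, 1}.
3. Together with the visible shape, these determine p as stated.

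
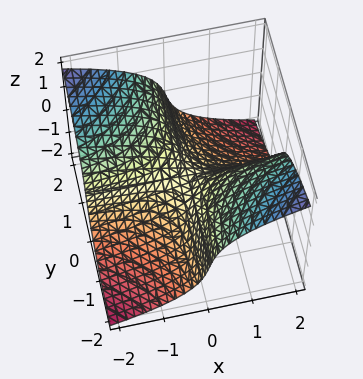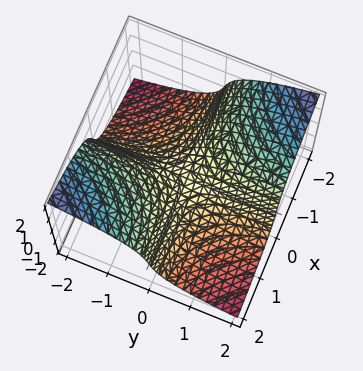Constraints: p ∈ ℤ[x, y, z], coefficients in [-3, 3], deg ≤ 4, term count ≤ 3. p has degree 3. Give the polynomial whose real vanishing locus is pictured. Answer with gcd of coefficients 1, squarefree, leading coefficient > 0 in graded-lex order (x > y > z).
Degree: no degree-2 surface has this shape, so deg p = 3.
Observable constraints: one z-axis crossing is at z = 0; every point of the x-axis in the box is on the surface; the visible y-axis segment lies entirely on the surface.
Fitting integer coefficients to these (and the overall shape) gives p.

z^3 + 2*x*y + z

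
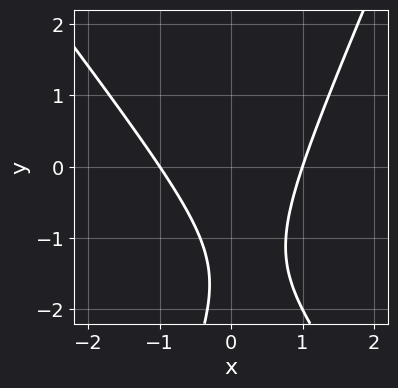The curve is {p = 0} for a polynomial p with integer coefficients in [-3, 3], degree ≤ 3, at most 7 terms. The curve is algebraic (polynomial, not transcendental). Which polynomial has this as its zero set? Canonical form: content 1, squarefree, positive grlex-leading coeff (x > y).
3*x^2 + x*y - y^2 - 3*y - 3

(a) deg p = 2.
(b) Checking where it meets the axes: the x-axis gridline crossings are at x ∈ {-1, 1}; the curve avoids every integer y-axis point in the box.
(c) Matching integer coefficients to the picture gives p.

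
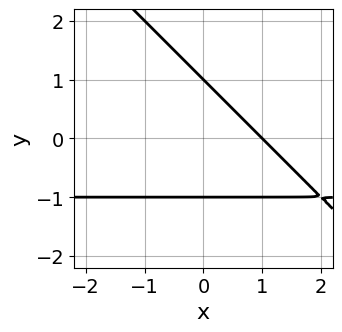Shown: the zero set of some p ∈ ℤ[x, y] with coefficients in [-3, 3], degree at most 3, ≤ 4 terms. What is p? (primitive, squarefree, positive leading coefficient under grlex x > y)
First, degree: no degree-1 curve has this shape, so deg p = 2.
Then, reading off the gridlines: among the integer gridlines, it crosses the y-axis at y ∈ {-1, 1}; one x-axis crossing is at x = 1.
Finally, the integer polynomial consistent with all of this is the stated p.

x*y + y^2 + x - 1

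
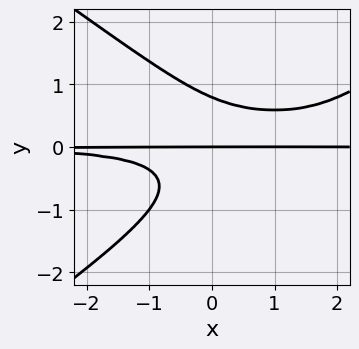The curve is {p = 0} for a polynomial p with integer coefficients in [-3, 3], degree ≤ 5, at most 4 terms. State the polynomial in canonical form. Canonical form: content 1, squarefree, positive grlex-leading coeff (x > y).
x^2*y^2 - 2*y^4 - 2*x*y^2 + y

1. Degree: no degree-3 curve has this shape, so deg p = 4.
2. From the visible intercepts: every point of the x-axis in the box is on the curve; it crosses the y-axis at the gridline y = 0.
3. These observations pin down the coefficients.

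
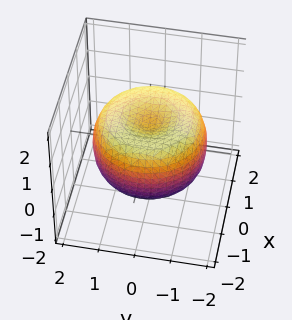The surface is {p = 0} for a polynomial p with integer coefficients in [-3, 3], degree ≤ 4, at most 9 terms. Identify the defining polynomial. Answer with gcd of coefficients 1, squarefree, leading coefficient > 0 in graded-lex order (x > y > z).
x^4 + 2*x^2*y^2 + y^4 - 2*x^2 - 2*y^2 + 2*z^2 - 1

(a) The degree is 4 — no degree-3 surface has this shape.
(b) Symmetries: rotational symmetry about the z-axis ⇒ p depends on x, y only through x² + y².
(c) From the visible intercepts: a circular section at z = -1 has radius exactly 1.
(d) Together with the visible shape, these determine p as stated.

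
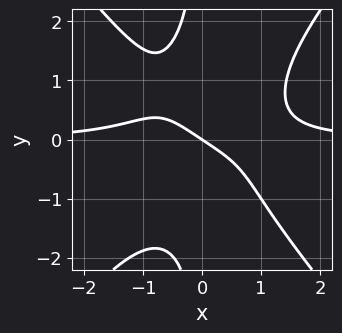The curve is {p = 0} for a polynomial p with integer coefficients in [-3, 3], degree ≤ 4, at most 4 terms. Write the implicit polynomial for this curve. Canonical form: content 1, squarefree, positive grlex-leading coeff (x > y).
3*x^3*y - 2*x*y^3 - 2*x - 3*y

(a) The degree is 4 — a generic line meets the curve in up to 4 points.
(b) Against the integer gridlines: one y-axis crossing is at y = 0; it meets the x-axis at x = 0 (among the integer gridlines).
(c) The integer polynomial consistent with all of this is the stated p.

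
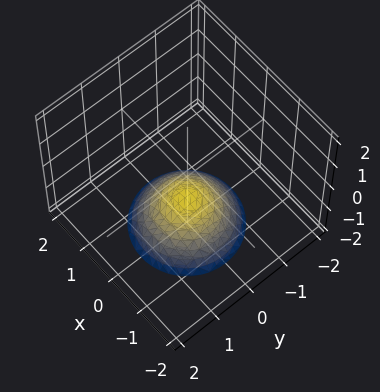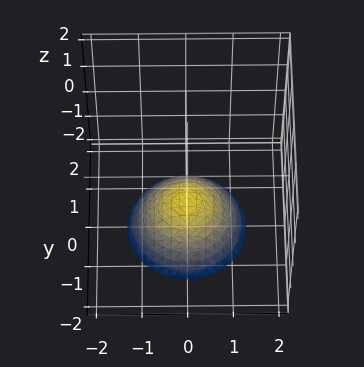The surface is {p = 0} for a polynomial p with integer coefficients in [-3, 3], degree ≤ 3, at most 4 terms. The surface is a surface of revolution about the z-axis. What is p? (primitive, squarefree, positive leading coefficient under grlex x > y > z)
1. deg p = 2. A generic line meets the surface in up to 2 points.
2. By symmetry, the z-axis is an axis of rotation, so x and y enter only as x² + y².
3. Reading off the gridlines: it meets the z-axis at z = -1 (among the integer gridlines); a circular section at z = -2 has radius between 1 and 2; it misses every integer gridline on the x-axis.
4. Together with the visible shape, these determine p as stated.

2*x^2 + 2*y^2 + 3*z + 3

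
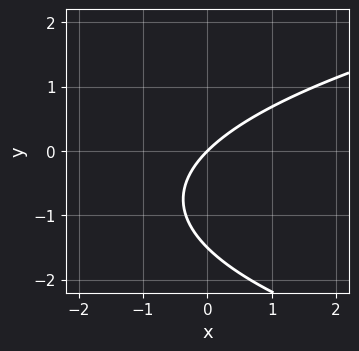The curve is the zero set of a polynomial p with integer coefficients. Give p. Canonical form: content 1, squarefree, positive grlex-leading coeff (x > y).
2*y^2 - 3*x + 3*y

deg p = 2.
From the axis intercepts and sections: it crosses the x-axis at the gridline x = 0; it meets the y-axis at y = 0 (among the integer gridlines).
Together with the visible shape, these determine p as stated.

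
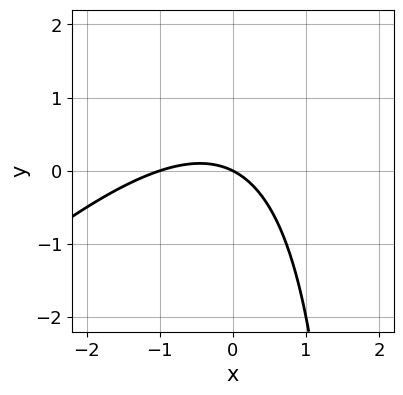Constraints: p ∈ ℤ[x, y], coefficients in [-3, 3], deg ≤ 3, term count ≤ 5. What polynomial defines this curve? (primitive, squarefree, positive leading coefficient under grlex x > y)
(a) Degree: no degree-1 curve has this shape, so deg p = 2.
(b) Reading off the gridlines: among the integer gridlines, it crosses the x-axis at x ∈ {-1, 0}; one y-axis crossing is at y = 0.
(c) Together with the visible shape, these determine p as stated.

x^2 - x*y + x + 2*y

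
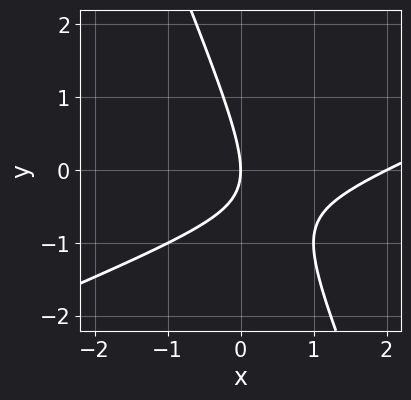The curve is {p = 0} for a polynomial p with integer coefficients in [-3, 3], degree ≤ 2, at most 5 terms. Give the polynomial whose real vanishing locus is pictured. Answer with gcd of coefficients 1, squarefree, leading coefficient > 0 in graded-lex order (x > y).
x^2 - 2*x*y - y^2 - 2*x

(a) deg p = 2.
(b) Observable constraints: the x-axis gridline crossings are at x ∈ {0, 2}; it meets the y-axis at y = 0 (among the integer gridlines).
(c) Together with the visible shape, these determine p as stated.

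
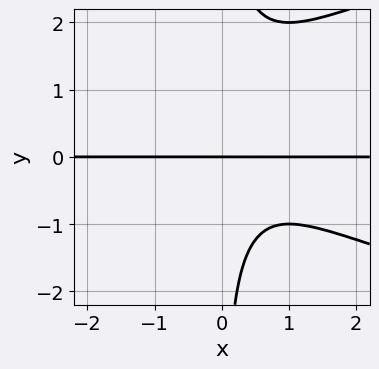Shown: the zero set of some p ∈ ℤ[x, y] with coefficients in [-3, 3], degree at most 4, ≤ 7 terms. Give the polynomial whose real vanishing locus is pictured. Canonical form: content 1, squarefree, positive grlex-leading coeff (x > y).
1. deg p = 4. The shape is more complex than any degree-3 curve.
2. From the visible intercepts: one y-axis crossing is at y = 0; every point of the x-axis in the box is on the curve.
3. Putting this together gives p.

2*x*y^3 - 3*x^2*y - 2*x*y^2 + 2*x*y - 3*y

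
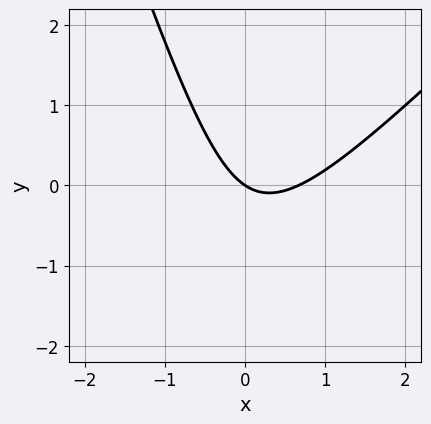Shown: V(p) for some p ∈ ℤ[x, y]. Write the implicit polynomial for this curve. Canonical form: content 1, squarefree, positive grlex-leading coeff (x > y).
First, degree: no degree-1 curve has this shape, so deg p = 2.
Next, checking where it meets the axes: it crosses the y-axis at the gridline y = 0; one x-axis crossing is at x = 0.
Finally, together with the visible shape, these determine p as stated.

3*x^2 - 2*x*y - y^2 - 2*x - 3*y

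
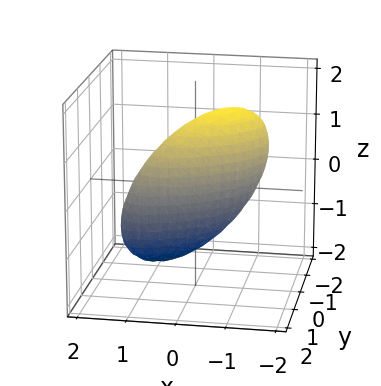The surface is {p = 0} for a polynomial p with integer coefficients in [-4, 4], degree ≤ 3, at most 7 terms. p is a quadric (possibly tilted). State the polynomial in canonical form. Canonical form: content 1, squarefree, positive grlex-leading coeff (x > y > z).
(a) Degree: the shape is more complex than any degree-1 surface, so deg p = 2.
(b) Against the integer gridlines: the x-axis gridline crossings are at x ∈ {-1, 1}.
(c) Matching integer coefficients to the picture gives p.

2*x^2 - 3*x*y + x*z + 3*y^2 + z^2 - 2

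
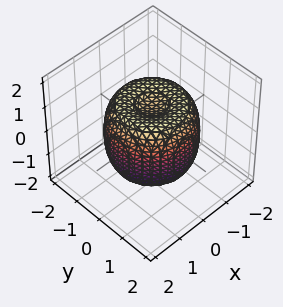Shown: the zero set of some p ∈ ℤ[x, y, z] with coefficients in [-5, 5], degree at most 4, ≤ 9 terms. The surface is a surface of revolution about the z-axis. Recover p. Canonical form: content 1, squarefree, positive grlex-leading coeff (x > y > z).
Degree: no degree-3 surface has this shape, so deg p = 4.
Symmetries: the surface is invariant under rotation about z: p = q(x² + y², z).
Reading off the gridlines: among the integer gridlines, it crosses the z-axis at z ∈ {-1, 1}; a circular section at z = 0 has radius between 1 and 2.
These observations pin down the coefficients.

2*x^4 + 4*x^2*y^2 + 2*y^4 - 3*x^2 - 3*y^2 + 2*z^2 - 2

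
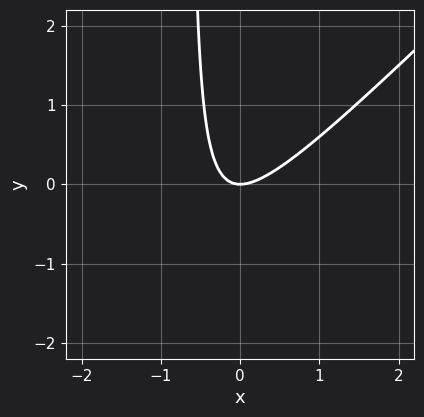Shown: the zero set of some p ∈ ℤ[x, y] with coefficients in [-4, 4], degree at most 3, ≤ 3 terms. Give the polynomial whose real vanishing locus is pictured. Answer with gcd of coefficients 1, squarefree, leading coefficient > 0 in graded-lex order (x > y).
Degree: a generic line meets the curve in up to 2 points, so deg p = 2.
Checking where it meets the axes: it meets the y-axis at y = 0 (among the integer gridlines); it meets the x-axis at x = 0 (among the integer gridlines).
Matching integer coefficients to the picture gives p.

3*x^2 - 3*x*y - 2*y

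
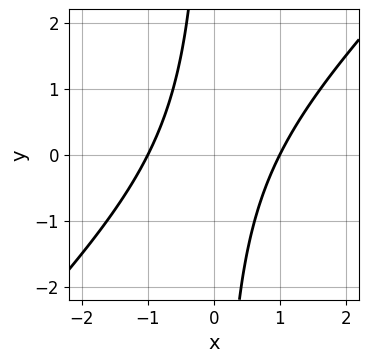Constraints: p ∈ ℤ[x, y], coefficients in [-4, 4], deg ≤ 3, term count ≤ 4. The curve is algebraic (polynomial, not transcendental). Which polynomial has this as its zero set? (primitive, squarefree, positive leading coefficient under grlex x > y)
deg p = 2. The shape is more complex than any degree-1 curve.
Against the integer gridlines: the curve avoids every integer y-axis point in the box; the x-axis gridline crossings are at x ∈ {-1, 1}.
Matching integer coefficients to the picture gives p.

x^2 - x*y - 1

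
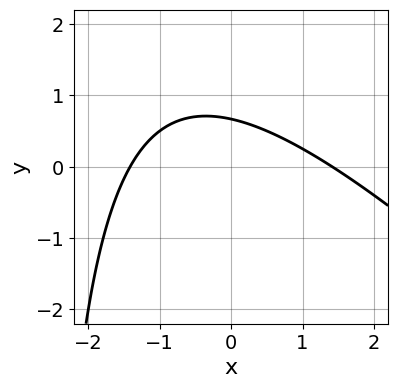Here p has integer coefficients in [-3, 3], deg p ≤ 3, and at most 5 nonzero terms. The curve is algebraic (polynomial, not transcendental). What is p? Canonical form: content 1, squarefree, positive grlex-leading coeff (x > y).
First, degree: no degree-1 curve has this shape, so deg p = 2.
Finally, matching integer coefficients to the picture gives p.

x^2 + x*y + 3*y - 2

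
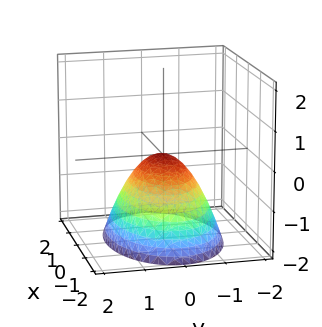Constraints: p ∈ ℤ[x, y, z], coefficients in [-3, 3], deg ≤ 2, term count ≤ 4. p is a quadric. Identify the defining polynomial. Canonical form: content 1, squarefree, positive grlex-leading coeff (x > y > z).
First, deg p = 2. A single bowl opening along one axis; a quadric.
Then, symmetries: mirror symmetry y ↦ −y ⇒ only even powers of y; the x ↦ −x reflection is a symmetry, so x appears only in even powers.
Next, checking where it meets the axes: it crosses the y-axis at the gridline y = 0; one x-axis crossing is at x = 0; one z-axis crossing is at z = 0.
Finally, matching integer coefficients to the picture gives p.

x^2 + 2*y^2 + 2*z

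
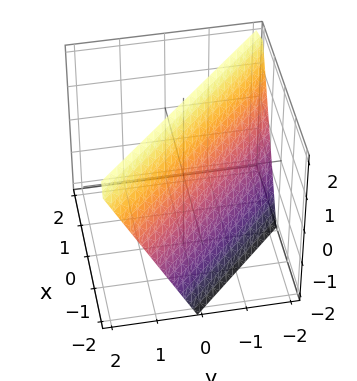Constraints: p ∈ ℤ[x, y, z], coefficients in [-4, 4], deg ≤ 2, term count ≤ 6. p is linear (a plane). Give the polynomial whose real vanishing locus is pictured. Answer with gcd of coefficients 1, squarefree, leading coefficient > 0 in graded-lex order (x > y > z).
2*x + 2*y - z + 2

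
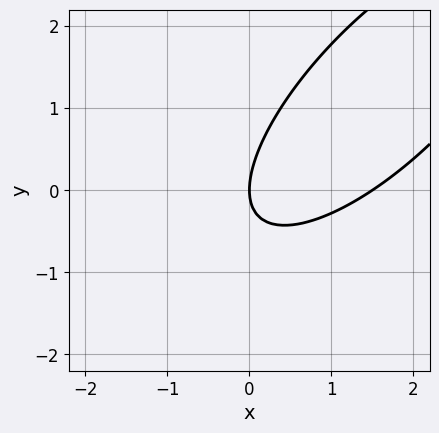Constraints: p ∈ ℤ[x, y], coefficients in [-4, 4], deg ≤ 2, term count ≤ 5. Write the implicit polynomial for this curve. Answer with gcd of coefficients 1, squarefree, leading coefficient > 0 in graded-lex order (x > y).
(a) deg p = 2.
(b) From the visible intercepts: one x-axis crossing is at x = 0; it meets the y-axis at y = 0 (among the integer gridlines).
(c) The integer polynomial consistent with all of this is the stated p.

2*x^2 - 3*x*y + 2*y^2 - 3*x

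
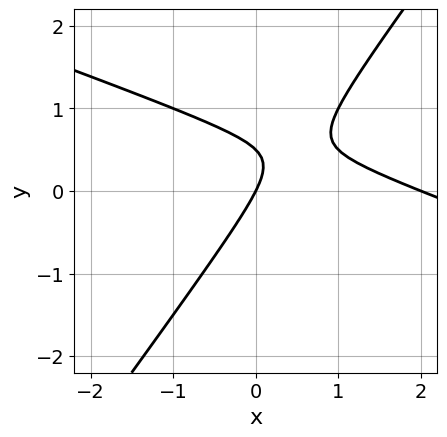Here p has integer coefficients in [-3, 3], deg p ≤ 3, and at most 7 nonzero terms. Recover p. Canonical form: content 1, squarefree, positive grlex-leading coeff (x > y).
x^2 + 2*x*y - 2*y^2 - 2*x + y

1. Degree: no degree-1 curve has this shape, so deg p = 2.
2. Reading off the gridlines: it meets the y-axis at y = 0 (among the integer gridlines); among the integer gridlines, it crosses the x-axis at x ∈ {0, 2}.
3. Putting this together gives p.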